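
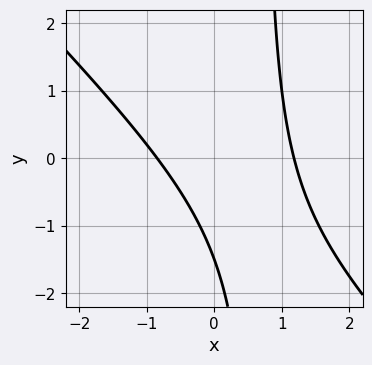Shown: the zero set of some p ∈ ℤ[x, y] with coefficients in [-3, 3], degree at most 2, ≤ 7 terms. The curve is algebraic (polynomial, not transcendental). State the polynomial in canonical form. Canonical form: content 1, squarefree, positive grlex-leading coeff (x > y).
3*x^2 + 3*x*y - x - 2*y - 3

1. deg p = 2. No degree-1 curve has this shape.
2. Matching integer coefficients to the picture gives p.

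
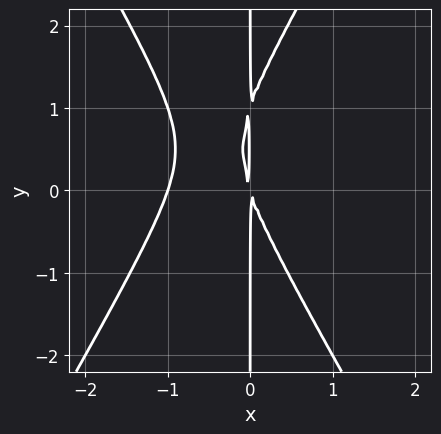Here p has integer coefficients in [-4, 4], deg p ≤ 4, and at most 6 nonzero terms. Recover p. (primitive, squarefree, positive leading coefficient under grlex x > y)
1. The degree is 3 — the shape is more complex than any degree-2 curve.
2. From the axis intercepts and sections: every point of the y-axis in the box is on the curve; it meets the x-axis at x = -1 (among the integer gridlines).
3. These observations pin down the coefficients.

3*x^3 - x*y^2 + 3*x^2 + x*y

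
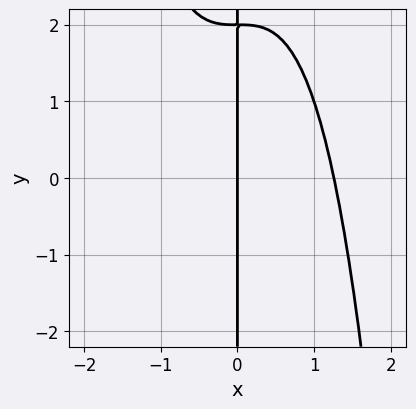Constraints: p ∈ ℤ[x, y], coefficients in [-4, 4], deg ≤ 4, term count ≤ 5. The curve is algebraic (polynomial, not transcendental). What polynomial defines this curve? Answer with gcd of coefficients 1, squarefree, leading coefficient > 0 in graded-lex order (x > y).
deg p = 4.
Checking where it meets the axes: it crosses the x-axis at the gridline x = 0; every point of the y-axis in the box is on the curve.
The integer polynomial consistent with all of this is the stated p.

x^4 + x*y - 2*x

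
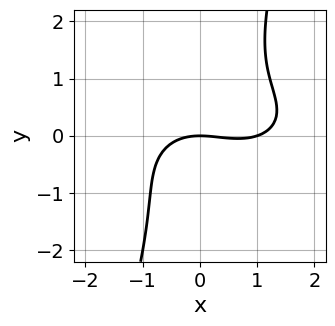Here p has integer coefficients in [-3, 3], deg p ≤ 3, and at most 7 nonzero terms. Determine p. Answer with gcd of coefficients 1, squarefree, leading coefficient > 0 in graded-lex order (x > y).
x^3 + 3*x*y^2 - y^3 - x^2 - 3*y

1. Degree: a generic line meets the curve in up to 3 points, so deg p = 3.
2. From the axis intercepts and sections: the x-axis gridline crossings are at x ∈ {0, 1}; one y-axis crossing is at y = 0.
3. These observations pin down the coefficients.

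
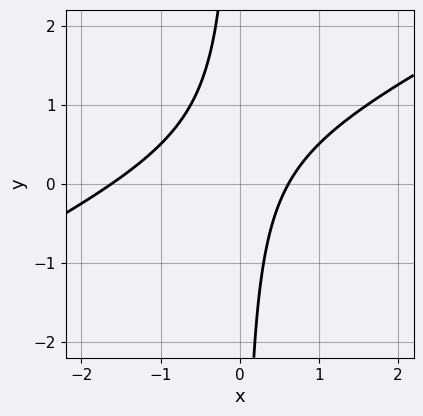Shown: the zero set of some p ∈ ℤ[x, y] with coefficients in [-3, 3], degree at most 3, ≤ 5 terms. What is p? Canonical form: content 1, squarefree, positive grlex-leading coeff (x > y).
x^2 - 2*x*y + x - 1

deg p = 2. No degree-1 curve has this shape.
From the axis intercepts and sections: the curve avoids every integer y-axis point in the box.
These observations pin down the coefficients.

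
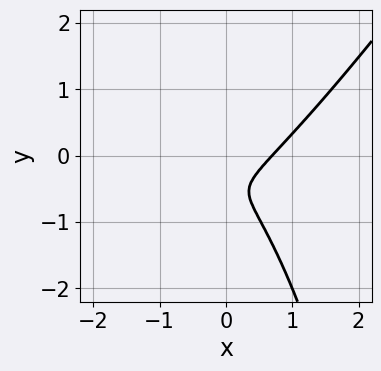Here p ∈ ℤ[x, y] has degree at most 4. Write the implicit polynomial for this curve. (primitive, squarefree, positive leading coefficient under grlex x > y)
First, degree: no degree-2 curve has this shape, so deg p = 3.
Next, from the visible intercepts: it misses every integer gridline on the y-axis.
Finally, matching integer coefficients to the picture gives p.

3*x^3 - 2*x^2*y - 3*y^2 - 3*y - 1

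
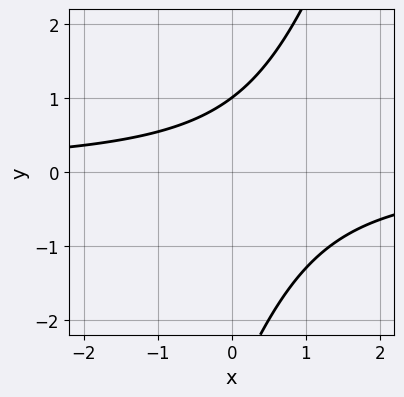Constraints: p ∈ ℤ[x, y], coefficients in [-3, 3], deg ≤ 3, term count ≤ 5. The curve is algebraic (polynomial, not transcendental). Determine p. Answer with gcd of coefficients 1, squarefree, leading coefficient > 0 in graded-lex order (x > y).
3*x*y - y^2 - 2*y + 3

(a) The degree is 2 — a generic line meets the curve in up to 2 points.
(b) Checking where it meets the axes: it crosses the y-axis at the gridline y = 1; it misses every integer gridline on the x-axis.
(c) Assembling these constraints gives the stated polynomial.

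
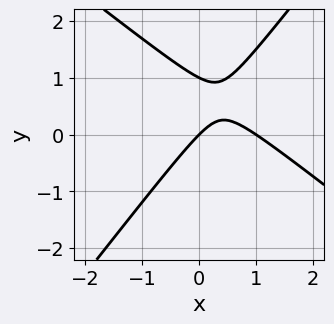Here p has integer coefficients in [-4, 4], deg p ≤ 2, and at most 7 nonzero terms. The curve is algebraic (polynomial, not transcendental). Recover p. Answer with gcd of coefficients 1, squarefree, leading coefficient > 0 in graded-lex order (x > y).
2*x^2 + x*y - 2*y^2 - 2*x + 2*y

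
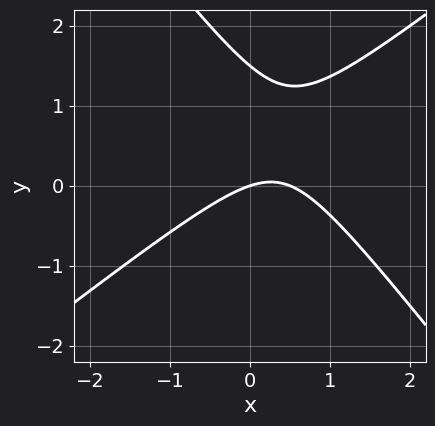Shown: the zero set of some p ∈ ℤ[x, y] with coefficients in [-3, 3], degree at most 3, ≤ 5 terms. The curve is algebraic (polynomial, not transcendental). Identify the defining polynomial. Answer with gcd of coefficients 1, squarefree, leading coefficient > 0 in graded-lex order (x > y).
First, deg p = 2. The shape is more complex than any degree-1 curve.
Next, from the visible intercepts: one y-axis crossing is at y = 0; one x-axis crossing is at x = 0.
Finally, together with the visible shape, these determine p as stated.

2*x^2 - x*y - 2*y^2 - x + 3*y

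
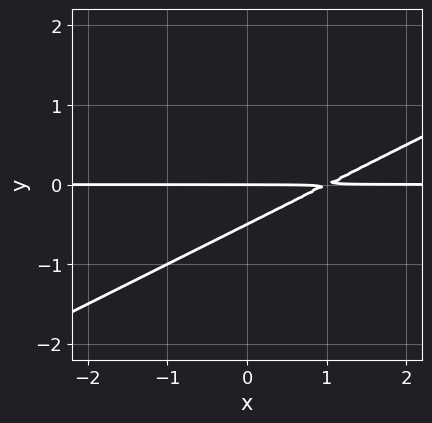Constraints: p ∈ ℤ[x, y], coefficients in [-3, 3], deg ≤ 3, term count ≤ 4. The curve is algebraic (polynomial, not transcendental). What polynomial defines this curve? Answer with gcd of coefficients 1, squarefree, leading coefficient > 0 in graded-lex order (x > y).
x*y - 2*y^2 - y

1. Degree: no degree-1 curve has this shape, so deg p = 2.
2. Observable constraints: every point of the x-axis in the box is on the curve; it meets the y-axis at y = 0 (among the integer gridlines).
3. Assembling these constraints gives the stated polynomial.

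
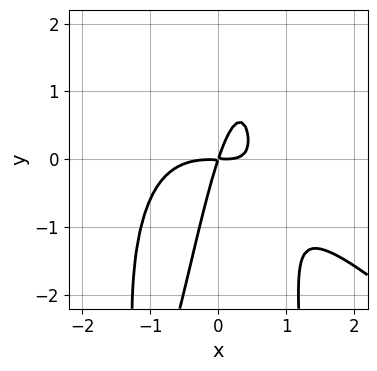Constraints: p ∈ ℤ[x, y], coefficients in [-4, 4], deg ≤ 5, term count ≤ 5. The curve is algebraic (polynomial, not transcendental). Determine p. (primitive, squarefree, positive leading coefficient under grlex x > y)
2*x^4 + 2*x^3*y + 3*x^2*y - 3*x*y + y^2

First, deg p = 4. The shape is more complex than any degree-3 curve.
Finally, matching integer coefficients to the picture gives p.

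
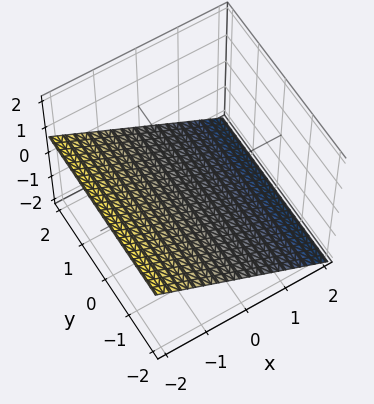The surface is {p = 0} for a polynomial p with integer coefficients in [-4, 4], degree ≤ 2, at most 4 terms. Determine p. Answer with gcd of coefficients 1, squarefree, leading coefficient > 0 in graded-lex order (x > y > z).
2*x + 3*z + 2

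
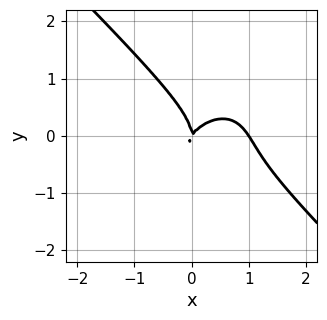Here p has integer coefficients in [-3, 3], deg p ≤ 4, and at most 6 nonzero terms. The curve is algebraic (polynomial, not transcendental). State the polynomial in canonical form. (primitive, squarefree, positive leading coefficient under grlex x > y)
3*x^3 + 3*y^3 - 3*x^2 + 2*x*y

deg p = 3. A generic line meets the curve in up to 3 points.
From the axis intercepts and sections: the x-axis gridline crossings are at x ∈ {0, 1}; it crosses the y-axis at the gridline y = 0.
Solving for integer coefficients yields p as stated.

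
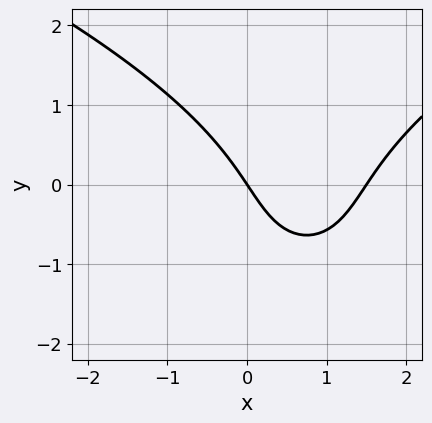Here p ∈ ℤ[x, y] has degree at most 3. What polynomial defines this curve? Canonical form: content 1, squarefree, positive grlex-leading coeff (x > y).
First, deg p = 3.
Next, checking where it meets the axes: it meets the x-axis at x = 0 (among the integer gridlines); it meets the y-axis at y = 0 (among the integer gridlines).
Finally, solving for integer coefficients yields p as stated.

y^3 - 2*x^2 + y^2 + 3*x + 2*y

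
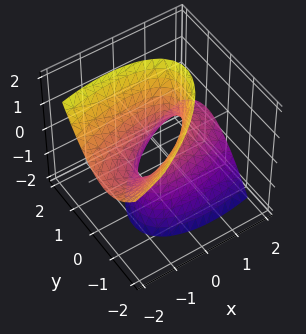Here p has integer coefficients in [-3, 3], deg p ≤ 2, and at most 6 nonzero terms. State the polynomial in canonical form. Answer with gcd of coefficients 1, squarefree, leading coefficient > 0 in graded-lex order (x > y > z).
1. The degree is 2 — no degree-1 surface has this shape.
2. Observable constraints: no z-intercept at any integer in the box; the x-axis gridline crossings are at x ∈ {-1, 1}.
3. These observations pin down the coefficients.

x^2 - 2*x*y + 2*x*z + 3*y^2 - z^2 - 1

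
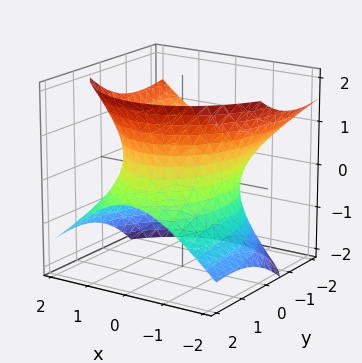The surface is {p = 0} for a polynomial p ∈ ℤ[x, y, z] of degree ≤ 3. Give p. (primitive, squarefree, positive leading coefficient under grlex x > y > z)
2*x^2 + y^2 + 2*y*z - 2*z^2 - 3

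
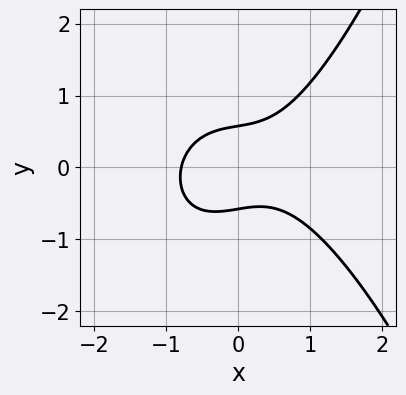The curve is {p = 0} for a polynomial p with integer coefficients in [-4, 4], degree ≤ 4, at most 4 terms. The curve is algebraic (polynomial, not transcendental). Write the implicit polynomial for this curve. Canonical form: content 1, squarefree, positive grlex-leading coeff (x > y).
(a) deg p = 3.
(b) The integer polynomial consistent with all of this is the stated p.

2*x^3 + x*y - 3*y^2 + 1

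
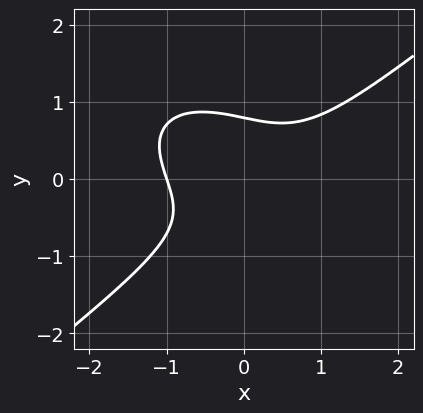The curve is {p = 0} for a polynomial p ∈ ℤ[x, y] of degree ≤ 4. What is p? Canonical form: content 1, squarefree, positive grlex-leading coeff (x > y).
1. deg p = 3.
2. Observable constraints: one x-axis crossing is at x = -1.
3. Together with the visible shape, these determine p as stated.

x^3 - 2*y^3 - x*y + 1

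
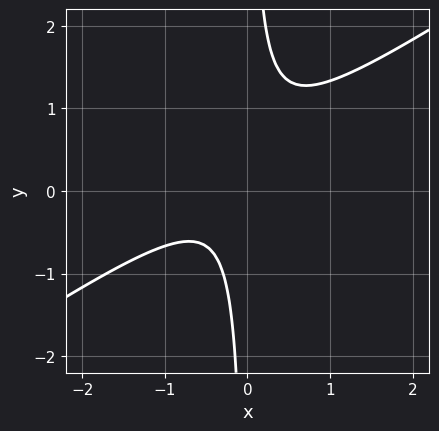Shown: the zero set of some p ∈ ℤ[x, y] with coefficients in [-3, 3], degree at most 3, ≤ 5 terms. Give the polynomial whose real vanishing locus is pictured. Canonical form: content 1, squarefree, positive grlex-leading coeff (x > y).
deg p = 2.
Checking where it meets the axes: no y-intercept at any integer in the box; it misses every integer gridline on the x-axis.
Solving for integer coefficients yields p as stated.

2*x^2 - 3*x*y + x + 1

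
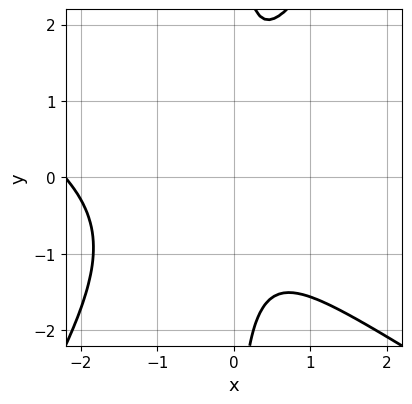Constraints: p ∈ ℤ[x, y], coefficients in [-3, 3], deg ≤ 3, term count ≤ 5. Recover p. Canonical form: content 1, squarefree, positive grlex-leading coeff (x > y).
First, the degree is 3 — the shape is more complex than any degree-2 curve.
Next, from the axis intercepts and sections: the curve avoids every integer x-axis point in the box; it misses every integer gridline on the y-axis.
Finally, matching integer coefficients to the picture gives p.

x^3 + x^2*y - x*y^2 + 2*x^2 + 1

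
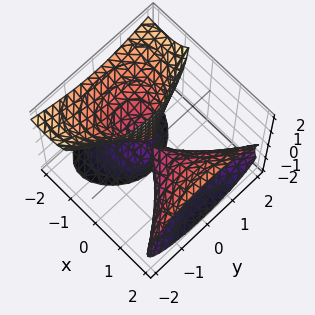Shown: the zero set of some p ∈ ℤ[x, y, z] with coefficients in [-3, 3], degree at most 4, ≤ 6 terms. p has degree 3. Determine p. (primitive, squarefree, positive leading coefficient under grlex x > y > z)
1. I count 3 distinct pieces.
2. The degree is 3 — no degree-2 surface has this shape.
3. Reading off the gridlines: one y-axis crossing is at y = 0; the visible z-axis segment lies entirely on the surface; it meets the x-axis at x = 0 (among the integer gridlines).
4. These observations pin down the coefficients.

x^3 - 2*x*z^2 - 2*x*z - 2*y^2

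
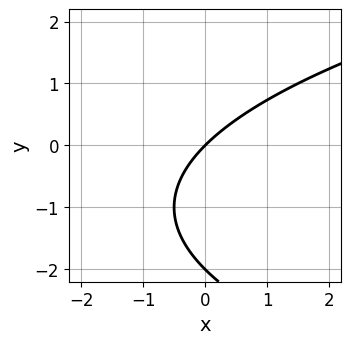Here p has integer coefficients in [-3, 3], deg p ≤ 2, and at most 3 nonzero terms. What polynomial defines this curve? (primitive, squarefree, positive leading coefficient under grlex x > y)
y^2 - 2*x + 2*y

First, the degree is 2 — the shape is more complex than any degree-1 curve.
Next, observable constraints: it meets the x-axis at x = 0 (among the integer gridlines); the y-axis gridline crossings are at y ∈ {-2, 0}.
Finally, these observations pin down the coefficients.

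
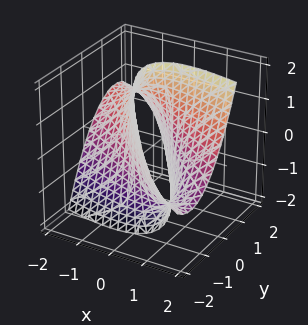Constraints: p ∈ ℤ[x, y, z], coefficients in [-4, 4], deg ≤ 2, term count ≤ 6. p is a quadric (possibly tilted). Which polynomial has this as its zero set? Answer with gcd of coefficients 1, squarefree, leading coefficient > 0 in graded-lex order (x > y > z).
x^2 + 3*x*y - 2*x*z + 2*y^2 - 2

(a) deg p = 2. The shape is more complex than any degree-1 surface.
(b) Observable constraints: among the integer gridlines, it crosses the y-axis at y ∈ {-1, 1}; the surface avoids every integer z-axis point in the box.
(c) The integer polynomial consistent with all of this is the stated p.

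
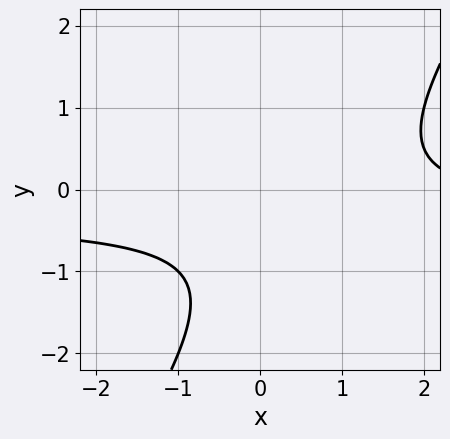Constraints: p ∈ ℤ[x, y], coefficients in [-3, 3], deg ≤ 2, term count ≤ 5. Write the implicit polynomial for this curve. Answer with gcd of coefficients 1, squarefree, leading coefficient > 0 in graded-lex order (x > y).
3*x*y - 2*y^2 + x - 3*y - 3

The degree is 2 — a generic line meets the curve in up to 2 points.
Observable constraints: the curve avoids every integer x-axis point in the box; the curve avoids every integer y-axis point in the box.
Matching integer coefficients to the picture gives p.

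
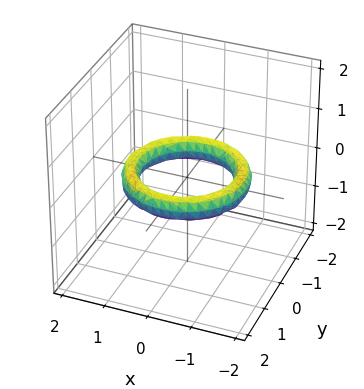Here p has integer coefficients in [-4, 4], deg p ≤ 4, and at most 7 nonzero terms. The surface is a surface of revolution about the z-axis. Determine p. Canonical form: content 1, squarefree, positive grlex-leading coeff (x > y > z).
x^4 + 2*x^2*y^2 + y^4 - 3*x^2 - 3*y^2 + 3*z^2 + 2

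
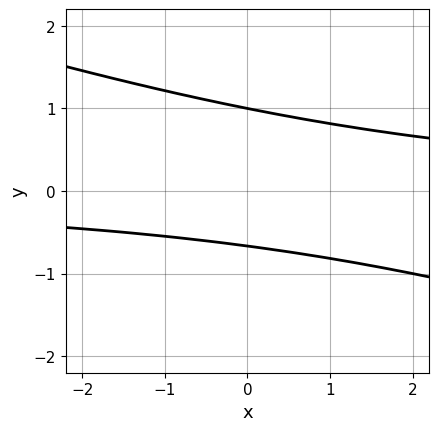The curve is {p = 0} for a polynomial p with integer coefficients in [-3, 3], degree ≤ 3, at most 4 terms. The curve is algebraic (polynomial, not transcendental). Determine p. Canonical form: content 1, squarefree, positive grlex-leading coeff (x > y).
(a) Degree: a generic line meets the curve in up to 2 points, so deg p = 2.
(b) Against the integer gridlines: no x-intercept at any integer in the box; it crosses the y-axis at the gridline y = 1.
(c) Assembling these constraints gives the stated polynomial.

x*y + 3*y^2 - y - 2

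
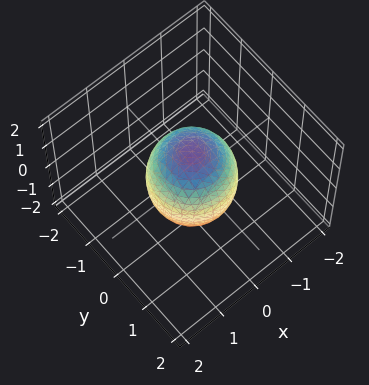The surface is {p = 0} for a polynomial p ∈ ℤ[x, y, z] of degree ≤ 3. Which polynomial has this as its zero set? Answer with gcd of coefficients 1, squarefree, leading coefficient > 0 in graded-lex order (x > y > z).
1. Degree: a closed, bounded, convex surface; a quadric, so deg p = 2.
2. Symmetries: rotational symmetry about the z-axis ⇒ p depends on x, y only through x² + y²; it's symmetric under z → −z, forcing even powers of z.
3. From the visible intercepts: the y-axis gridline crossings are at y ∈ {-1, 1}; among the integer gridlines, it crosses the x-axis at x ∈ {-1, 1}.
4. Putting this together gives p.

2*x^2 + 2*y^2 + z^2 - 2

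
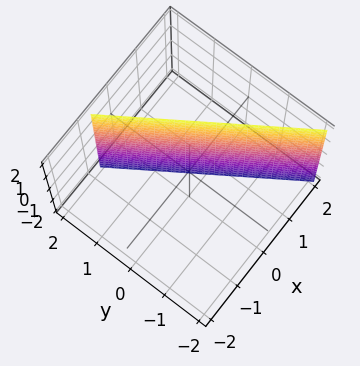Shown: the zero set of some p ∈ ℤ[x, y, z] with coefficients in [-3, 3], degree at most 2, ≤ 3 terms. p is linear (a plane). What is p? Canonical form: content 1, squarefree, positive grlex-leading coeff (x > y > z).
3*x + 2*y - 2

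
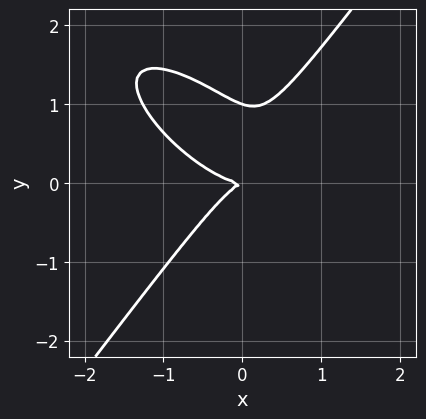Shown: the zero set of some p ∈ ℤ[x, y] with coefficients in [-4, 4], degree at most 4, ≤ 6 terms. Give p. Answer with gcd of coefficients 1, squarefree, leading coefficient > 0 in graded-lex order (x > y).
3*x^3 + 3*x^2*y - 3*y^3 - x*y + 3*y^2

Degree: the shape is more complex than any degree-2 curve, so deg p = 3.
Reading off the gridlines: the y-axis gridline crossings are at y ∈ {0, 1}; it meets the x-axis at x = 0 (among the integer gridlines).
Matching integer coefficients to the picture gives p.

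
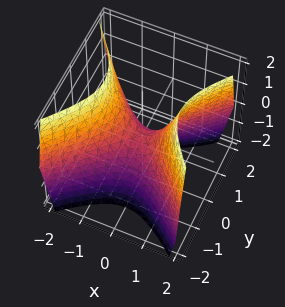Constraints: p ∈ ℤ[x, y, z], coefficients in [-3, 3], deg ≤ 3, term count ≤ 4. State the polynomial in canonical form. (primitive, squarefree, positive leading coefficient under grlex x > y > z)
3*x^2 - 3*y^2 - 2*z

First, degree: a hyperbolic paraboloid; a quadric, so deg p = 2.
Then, symmetries: the x ↦ −x reflection is a symmetry, so x appears only in even powers; the y ↦ −y reflection is a symmetry, so y appears only in even powers.
Then, reading off the gridlines: it meets the y-axis at y = 0 (among the integer gridlines); one z-axis crossing is at z = 0; it meets the x-axis at x = 0 (among the integer gridlines).
Finally, matching integer coefficients to the picture gives p.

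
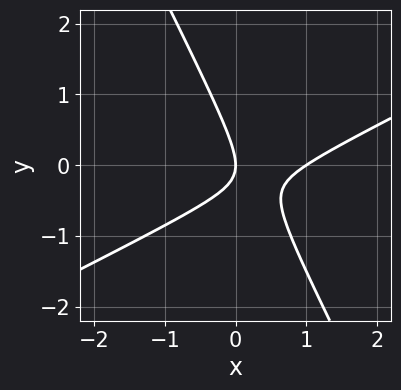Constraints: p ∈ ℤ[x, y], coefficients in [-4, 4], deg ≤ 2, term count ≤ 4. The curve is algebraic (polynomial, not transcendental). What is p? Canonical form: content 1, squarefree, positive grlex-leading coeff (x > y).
2*x^2 - 3*x*y - 2*y^2 - 2*x

First, deg p = 2.
Next, from the visible intercepts: one y-axis crossing is at y = 0; among the integer gridlines, it crosses the x-axis at x ∈ {0, 1}.
Finally, solving for integer coefficients yields p as stated.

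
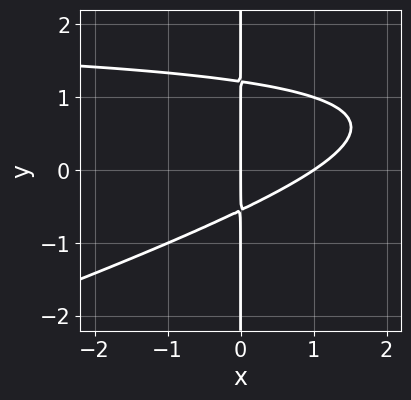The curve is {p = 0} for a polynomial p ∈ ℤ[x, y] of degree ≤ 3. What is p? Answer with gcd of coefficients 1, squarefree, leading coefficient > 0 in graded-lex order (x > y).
x^2*y - 3*x*y^2 - 2*x^2 + 2*x*y + 2*x

First, degree: the shape is more complex than any degree-2 curve, so deg p = 3.
Then, reading off the gridlines: the visible y-axis segment lies entirely on the curve; among the integer gridlines, it crosses the x-axis at x ∈ {0, 1}.
Finally, putting this together gives p.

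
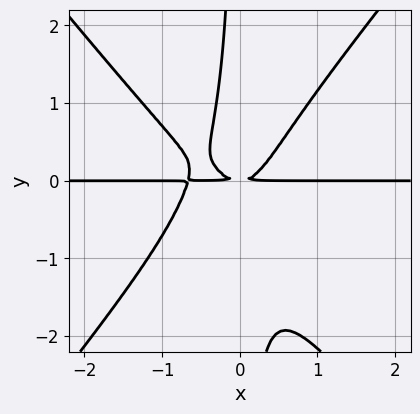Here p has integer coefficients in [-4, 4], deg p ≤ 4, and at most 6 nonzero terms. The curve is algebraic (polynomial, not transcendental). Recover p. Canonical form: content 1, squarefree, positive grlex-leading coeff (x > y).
3*x^3*y - 2*x*y^3 + 2*x^2*y - x*y^2 - y^2

The degree is 4 — no degree-3 curve has this shape.
Reading off the gridlines: every point of the x-axis in the box is on the curve.
Solving for integer coefficients yields p as stated.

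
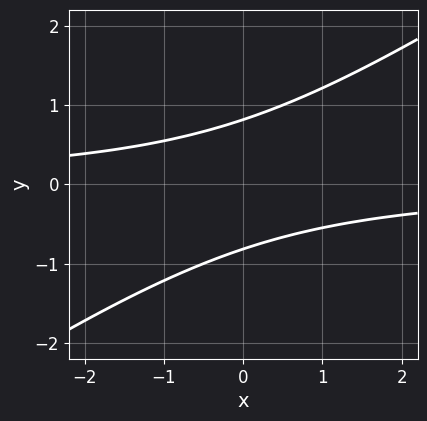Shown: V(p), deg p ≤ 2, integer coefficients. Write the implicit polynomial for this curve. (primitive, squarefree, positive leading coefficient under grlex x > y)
The degree is 2 — no degree-1 curve has this shape.
From the axis intercepts and sections: no x-intercept at any integer in the box.
Solving for integer coefficients yields p as stated.

2*x*y - 3*y^2 + 2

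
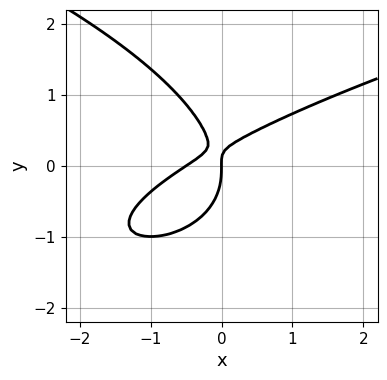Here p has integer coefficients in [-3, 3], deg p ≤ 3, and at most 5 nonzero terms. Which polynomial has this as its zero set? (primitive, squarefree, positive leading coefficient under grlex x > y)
1. Degree: a generic line meets the curve in up to 3 points, so deg p = 3.
2. From the visible intercepts: it crosses the x-axis at the gridline x = 0; it meets the y-axis at y = 0 (among the integer gridlines).
3. Assembling these constraints gives the stated polynomial.

2*y^3 - 2*x^2 + 3*x*y - x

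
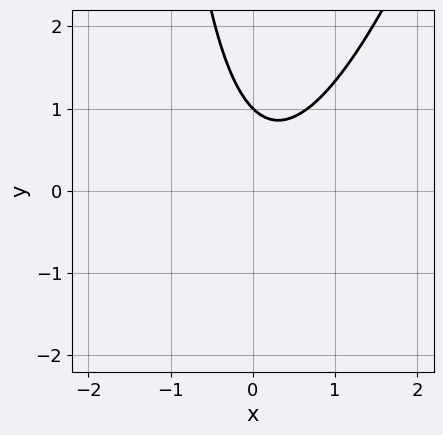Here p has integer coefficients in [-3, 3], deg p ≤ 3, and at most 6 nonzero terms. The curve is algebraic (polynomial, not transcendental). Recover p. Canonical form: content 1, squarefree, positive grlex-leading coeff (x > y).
First, deg p = 2.
Then, checking where it meets the axes: it meets the y-axis at y = 1 (among the integer gridlines); no x-intercept at any integer in the box.
Finally, together with the visible shape, these determine p as stated.

3*x^2 - x*y - x - 2*y + 2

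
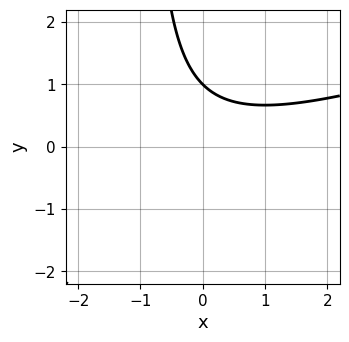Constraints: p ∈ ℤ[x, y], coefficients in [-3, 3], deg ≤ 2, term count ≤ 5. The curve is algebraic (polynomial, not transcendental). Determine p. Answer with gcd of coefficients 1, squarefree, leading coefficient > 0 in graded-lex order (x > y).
x^2 - 3*x*y - 3*y + 3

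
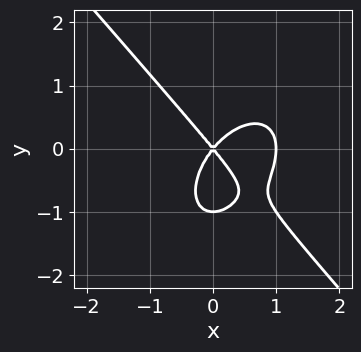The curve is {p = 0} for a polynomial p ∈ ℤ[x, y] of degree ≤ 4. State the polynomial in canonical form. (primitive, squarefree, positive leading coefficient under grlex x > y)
3*x^3 + 2*y^3 - 3*x^2 + 2*y^2

First, degree: a generic line meets the curve in up to 3 points, so deg p = 3.
Then, observable constraints: among the integer gridlines, it crosses the x-axis at x ∈ {0, 1}; the y-axis gridline crossings are at y ∈ {-1, 0}.
Finally, putting this together gives p.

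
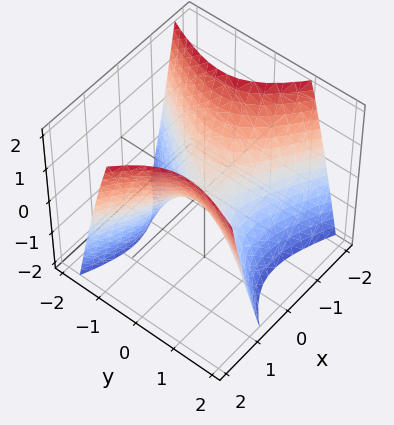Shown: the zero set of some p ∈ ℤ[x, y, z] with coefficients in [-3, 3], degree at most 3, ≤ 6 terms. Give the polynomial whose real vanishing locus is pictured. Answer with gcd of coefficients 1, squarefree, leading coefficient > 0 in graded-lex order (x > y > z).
x^2 + x*y - y^2 - z

Degree: no degree-1 surface has this shape, so deg p = 2.
Checking where it meets the axes: it crosses the y-axis at the gridline y = 0; it meets the x-axis at x = 0 (among the integer gridlines); it crosses the z-axis at the gridline z = 0.
These observations pin down the coefficients.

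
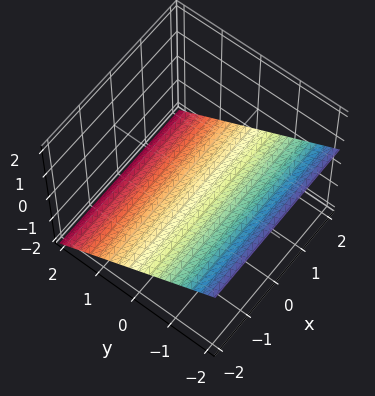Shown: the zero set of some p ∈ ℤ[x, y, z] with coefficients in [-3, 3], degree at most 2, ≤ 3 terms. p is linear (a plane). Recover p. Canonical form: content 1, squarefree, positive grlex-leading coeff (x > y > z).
2*y + 3*z + 2

First, the degree is 1 — the surface is flat (a plane).
Then, against the integer gridlines: it misses every integer gridline on the x-axis; it meets the y-axis at y = -1 (among the integer gridlines).
Finally, solving for integer coefficients yields p as stated.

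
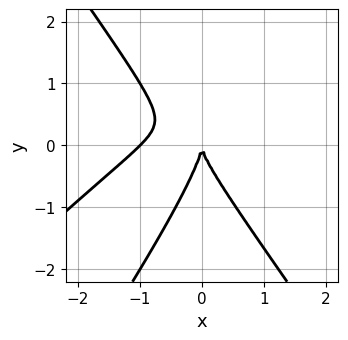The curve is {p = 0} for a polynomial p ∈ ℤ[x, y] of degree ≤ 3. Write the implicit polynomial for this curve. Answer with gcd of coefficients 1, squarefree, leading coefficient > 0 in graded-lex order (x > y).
2*x^3 - 2*x^2*y - x*y^2 + y^3 + 2*x^2

First, the degree is 3 — no degree-2 curve has this shape.
Next, checking where it meets the axes: it meets the y-axis at y = 0 (among the integer gridlines); among the integer gridlines, it crosses the x-axis at x ∈ {-1, 0}.
Finally, together with the visible shape, these determine p as stated.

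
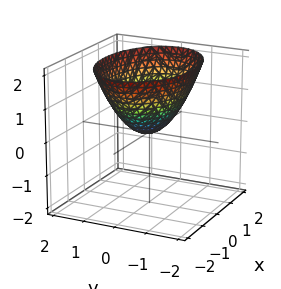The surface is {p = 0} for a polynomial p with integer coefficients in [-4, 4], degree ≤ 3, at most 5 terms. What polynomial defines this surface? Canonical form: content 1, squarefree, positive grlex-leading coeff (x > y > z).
x^2 + 2*y^2 - 2*z

First, degree: a paraboloid; a quadric, so deg p = 2.
Then, symmetries: the y ↦ −y reflection is a symmetry, so y appears only in even powers; it's symmetric under x → −x, forcing even powers of x.
Next, from the visible intercepts: it meets the y-axis at y = 0 (among the integer gridlines); it meets the z-axis at z = 0 (among the integer gridlines).
Finally, matching integer coefficients to the picture gives p.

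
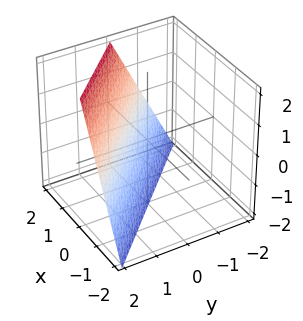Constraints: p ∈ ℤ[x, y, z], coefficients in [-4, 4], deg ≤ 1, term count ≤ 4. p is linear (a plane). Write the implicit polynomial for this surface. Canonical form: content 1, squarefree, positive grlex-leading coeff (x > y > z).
2*x + 2*y - z - 2

1. deg p = 1. The surface is flat (a plane).
2. From the axis intercepts and sections: it crosses the x-axis at the gridline x = 1; it meets the z-axis at z = -2 (among the integer gridlines); one y-axis crossing is at y = 1.
3. Together with the visible shape, these determine p as stated.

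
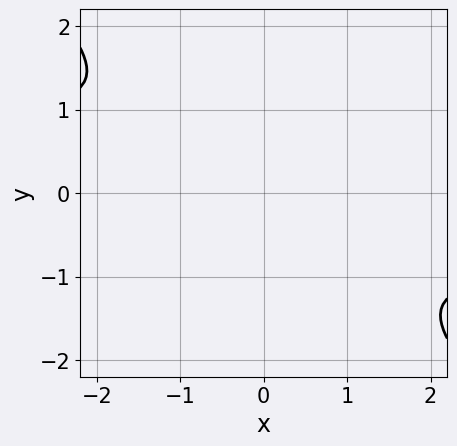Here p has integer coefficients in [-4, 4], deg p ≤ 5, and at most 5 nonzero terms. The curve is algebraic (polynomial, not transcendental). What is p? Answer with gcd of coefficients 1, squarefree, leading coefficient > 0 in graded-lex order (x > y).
2*x*y^3 + 2*y^4 - x*y + 1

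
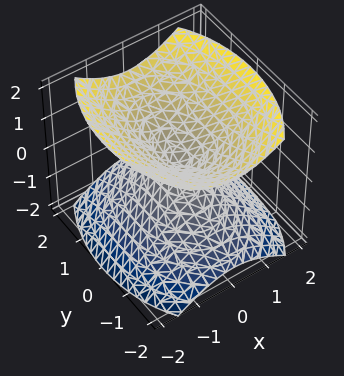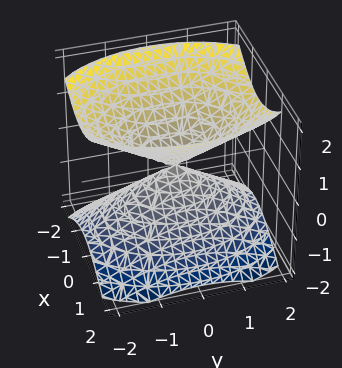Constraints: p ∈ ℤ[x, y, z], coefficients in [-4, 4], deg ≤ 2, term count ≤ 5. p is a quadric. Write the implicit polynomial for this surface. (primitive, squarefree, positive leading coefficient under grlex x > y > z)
2*x^2 + y^2 - 2*z^2

(a) There are 2 components. Treating them together as one polynomial.
(b) The degree is 2 — a double cone through the origin; a quadric.
(c) Symmetries: it's symmetric under y → −y, forcing even powers of y; it's symmetric under z → −z, forcing even powers of z; the x ↦ −x reflection is a symmetry, so x appears only in even powers.
(d) From the visible intercepts: one z-axis crossing is at z = 0; it meets the y-axis at y = 0 (among the integer gridlines); it meets the x-axis at x = 0 (among the integer gridlines).
(e) Putting this together gives p.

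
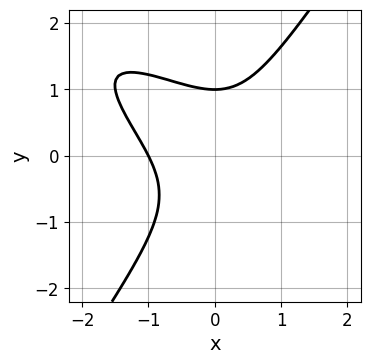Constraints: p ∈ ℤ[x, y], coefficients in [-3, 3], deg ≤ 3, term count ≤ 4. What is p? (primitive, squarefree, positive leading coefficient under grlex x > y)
(a) The degree is 3 — a generic line meets the curve in up to 3 points.
(b) Against the integer gridlines: it crosses the y-axis at the gridline y = 1; it meets the x-axis at x = -1 (among the integer gridlines).
(c) These observations pin down the coefficients.

2*x^3 + 3*x^2*y - 2*y^3 + 2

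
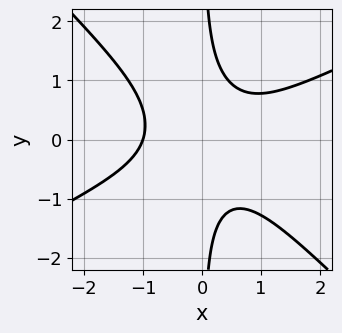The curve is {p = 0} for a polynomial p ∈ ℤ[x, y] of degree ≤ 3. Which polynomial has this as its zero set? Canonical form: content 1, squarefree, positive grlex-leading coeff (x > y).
(a) The degree is 3 — a generic line meets the curve in up to 3 points.
(b) Checking where it meets the axes: no y-intercept at any integer in the box; one x-axis crossing is at x = -1.
(c) These observations pin down the coefficients.

x^3 - x^2*y - 2*x*y^2 + 1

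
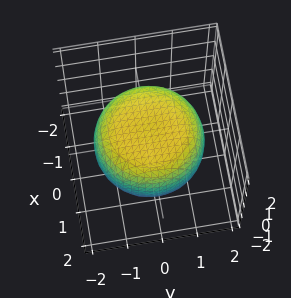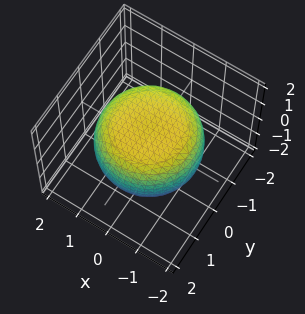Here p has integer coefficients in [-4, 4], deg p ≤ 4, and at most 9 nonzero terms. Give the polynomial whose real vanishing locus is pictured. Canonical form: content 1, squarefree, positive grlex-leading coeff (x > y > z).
x^4 + 2*x^2*y^2 + y^4 - x^2 - y^2 + 3*z^2 - 3

1. deg p = 4. The shape is more complex than any degree-3 surface.
2. Symmetries: the z-axis is an axis of rotation, so x and y enter only as x² + y².
3. Observable constraints: among the integer gridlines, it crosses the z-axis at z ∈ {-1, 1}; a circular section at z = 1 has radius exactly 1.
4. The integer polynomial consistent with all of this is the stated p.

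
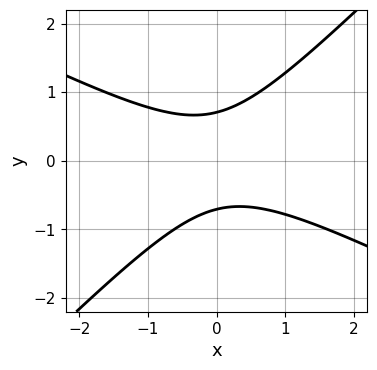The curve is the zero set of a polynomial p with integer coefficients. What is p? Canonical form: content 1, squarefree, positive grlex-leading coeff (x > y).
x^2 + x*y - 2*y^2 + 1

(a) deg p = 2. The shape is more complex than any degree-1 curve.
(b) From the visible intercepts: the curve avoids every integer x-axis point in the box.
(c) Solving for integer coefficients yields p as stated.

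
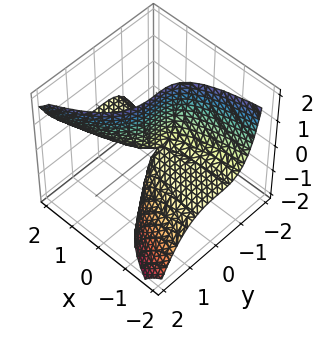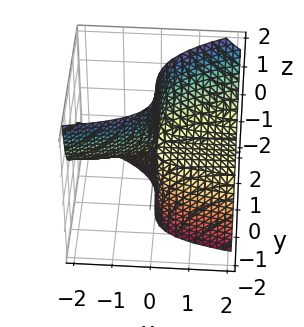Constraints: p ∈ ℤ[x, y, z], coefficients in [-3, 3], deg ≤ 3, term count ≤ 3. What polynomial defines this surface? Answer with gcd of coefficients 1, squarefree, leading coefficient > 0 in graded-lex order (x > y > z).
deg p = 3. The shape is more complex than any degree-2 surface.
Against the integer gridlines: every point of the z-axis in the box is on the surface; it meets the y-axis at y = 0 (among the integer gridlines); the visible x-axis segment lies entirely on the surface.
The integer polynomial consistent with all of this is the stated p.

x*y*z - 2*y^3 + 3*x*z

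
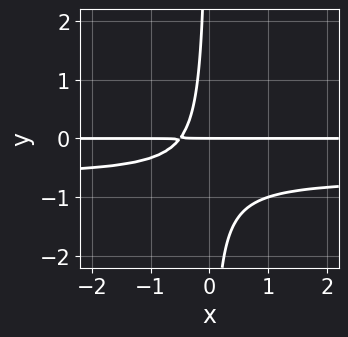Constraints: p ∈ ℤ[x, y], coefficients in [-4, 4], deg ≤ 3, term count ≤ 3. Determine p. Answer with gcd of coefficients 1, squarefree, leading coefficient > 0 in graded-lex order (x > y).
3*x*y^2 + 2*x*y + y

1. deg p = 3. No degree-2 curve has this shape.
2. From the axis intercepts and sections: the visible x-axis segment lies entirely on the curve; one y-axis crossing is at y = 0.
3. These observations pin down the coefficients.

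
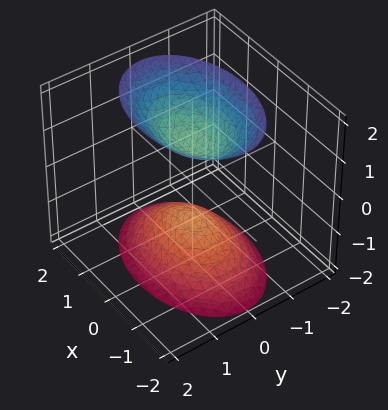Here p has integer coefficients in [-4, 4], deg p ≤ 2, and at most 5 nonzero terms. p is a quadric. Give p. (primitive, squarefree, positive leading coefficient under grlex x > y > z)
x^2 + 2*y^2 - z^2 + 1

(a) There are 2 components.
(b) deg p = 2.
(c) Symmetries: the y ↦ −y reflection is a symmetry, so y appears only in even powers; it's symmetric under z → −z, forcing even powers of z; the x ↦ −x reflection is a symmetry, so x appears only in even powers.
(d) From the axis intercepts and sections: the surface avoids every integer y-axis point in the box; the z-axis gridline crossings are at z ∈ {-1, 1}; the surface avoids every integer x-axis point in the box.
(e) Putting this together gives p.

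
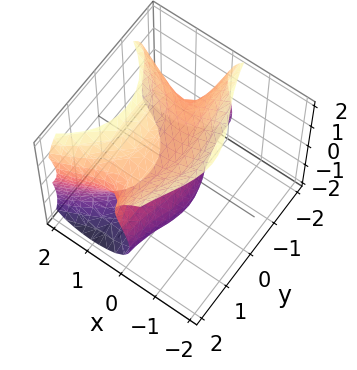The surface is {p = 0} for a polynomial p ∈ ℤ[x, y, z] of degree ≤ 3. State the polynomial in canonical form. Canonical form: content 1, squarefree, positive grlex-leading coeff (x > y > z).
2*x*y^2 + z^3 - 3*x^2 - x*y - 2*z

(a) The degree is 3 — no degree-2 surface has this shape.
(b) Observable constraints: it crosses the z-axis at the gridline z = 0; one x-axis crossing is at x = 0.
(c) Together with the visible shape, these determine p as stated. Check: (0, 2, 0) on the y-axis lies on the surface, and p(0, 2, 0) = 0. ✓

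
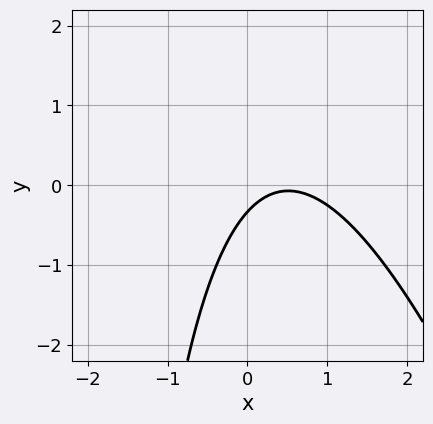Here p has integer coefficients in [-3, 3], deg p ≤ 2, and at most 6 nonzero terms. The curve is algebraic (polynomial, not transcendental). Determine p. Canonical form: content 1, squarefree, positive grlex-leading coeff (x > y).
(a) The degree is 2 — a generic line meets the curve in up to 2 points.
(b) From the axis intercepts and sections: no x-intercept at any integer in the box.
(c) These observations pin down the coefficients.

3*x^2 + x*y - 3*x + 3*y + 1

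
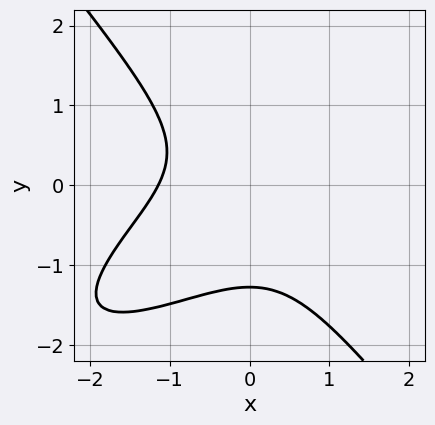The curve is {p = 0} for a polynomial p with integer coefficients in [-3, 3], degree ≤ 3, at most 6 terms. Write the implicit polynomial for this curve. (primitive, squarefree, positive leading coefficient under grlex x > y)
2*x^3 - 3*x^2*y + 3*y^3 + 2*y^2 + 3

The degree is 3 — a generic line meets the curve in up to 3 points.
Matching integer coefficients to the picture gives p.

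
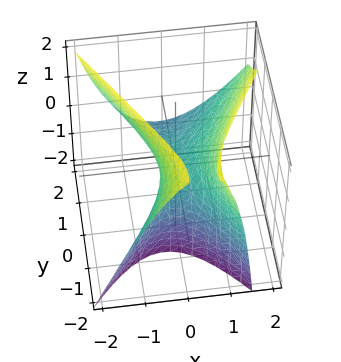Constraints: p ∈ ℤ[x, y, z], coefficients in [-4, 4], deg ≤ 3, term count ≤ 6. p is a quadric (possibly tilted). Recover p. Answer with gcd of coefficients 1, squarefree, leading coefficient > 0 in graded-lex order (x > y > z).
3*x^2 - x*z - y^2 - 2*y*z - 2*z

1. Degree: the shape is more complex than any degree-1 surface, so deg p = 2.
2. Checking where it meets the axes: it meets the z-axis at z = 0 (among the integer gridlines); it meets the y-axis at y = 0 (among the integer gridlines); one x-axis crossing is at x = 0.
3. Solving for integer coefficients yields p as stated.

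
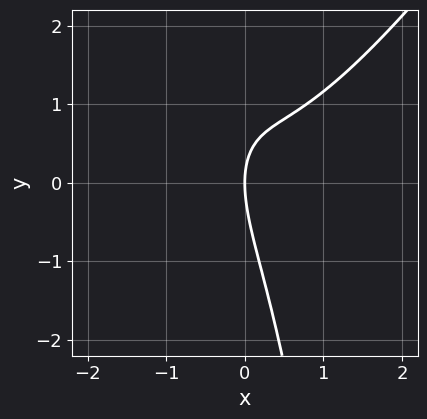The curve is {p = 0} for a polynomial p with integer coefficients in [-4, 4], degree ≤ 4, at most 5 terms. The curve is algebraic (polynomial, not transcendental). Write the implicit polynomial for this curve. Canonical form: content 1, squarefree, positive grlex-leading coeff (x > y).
3*x^3 - 2*x^2*y - 2*x*y - y^2 + 3*x

The degree is 3 — a generic line meets the curve in up to 3 points.
Against the integer gridlines: it meets the x-axis at x = 0 (among the integer gridlines); one y-axis crossing is at y = 0.
Assembling these constraints gives the stated polynomial.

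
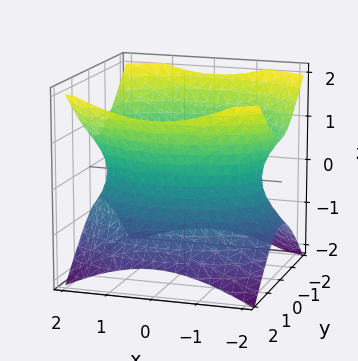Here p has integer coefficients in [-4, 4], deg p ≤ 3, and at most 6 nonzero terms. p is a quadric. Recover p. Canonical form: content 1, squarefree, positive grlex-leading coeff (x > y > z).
x^2 + 2*y^2 - 2*z^2 - 3

First, degree: one connected sheet with a waist; a quadric, so deg p = 2.
Then, symmetries: mirror symmetry y ↦ −y ⇒ only even powers of y; mirror symmetry x ↦ −x ⇒ only even powers of x; it's symmetric under z → −z, forcing even powers of z.
Next, observable constraints: no z-intercept at any integer in the box.
Finally, assembling these constraints gives the stated polynomial.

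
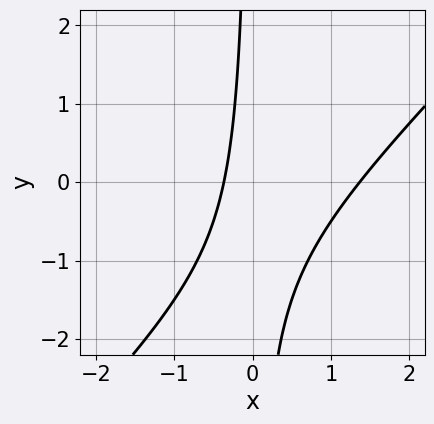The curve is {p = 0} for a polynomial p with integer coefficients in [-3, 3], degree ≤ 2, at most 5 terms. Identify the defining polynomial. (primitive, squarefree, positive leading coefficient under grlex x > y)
2*x^2 - 2*x*y - 2*x - 1

1. Degree: a generic line meets the curve in up to 2 points, so deg p = 2.
2. Observable constraints: it misses every integer gridline on the y-axis.
3. Putting this together gives p.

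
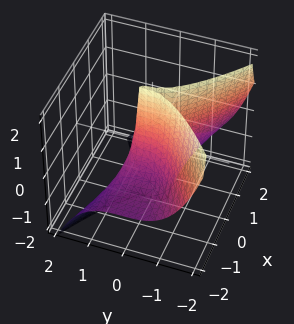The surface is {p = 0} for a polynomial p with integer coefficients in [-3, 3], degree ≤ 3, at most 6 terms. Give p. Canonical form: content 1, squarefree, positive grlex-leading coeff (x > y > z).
(a) Degree: a generic line meets the surface in up to 3 points, so deg p = 3.
(b) Reading off the gridlines: every point of the z-axis in the box is on the surface; one x-axis crossing is at x = 0.
(c) Solving for integer coefficients yields p as stated.

3*x^2*z + 3*y^3 + 3*x^2 + 2*x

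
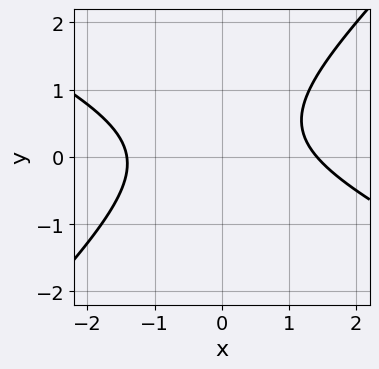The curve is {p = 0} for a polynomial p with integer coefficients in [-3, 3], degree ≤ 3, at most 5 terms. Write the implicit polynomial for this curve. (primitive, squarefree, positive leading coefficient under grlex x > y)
Degree: no degree-1 curve has this shape, so deg p = 2.
Observable constraints: no y-intercept at any integer in the box.
Putting this together gives p.

x^2 + x*y - 2*y^2 + y - 2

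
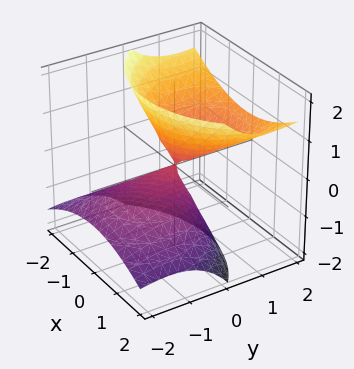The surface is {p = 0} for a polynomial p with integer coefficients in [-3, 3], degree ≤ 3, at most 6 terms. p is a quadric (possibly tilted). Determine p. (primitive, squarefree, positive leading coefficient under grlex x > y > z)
x^2 + y^2 - 2*y*z - z^2

1. The degree is 2 — a generic line meets the surface in up to 2 points.
2. From the visible intercepts: it crosses the z-axis at the gridline z = 0; one x-axis crossing is at x = 0; it crosses the y-axis at the gridline y = 0.
3. Together with the visible shape, these determine p as stated.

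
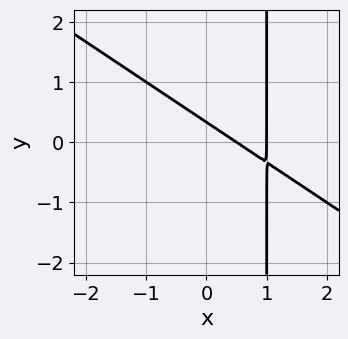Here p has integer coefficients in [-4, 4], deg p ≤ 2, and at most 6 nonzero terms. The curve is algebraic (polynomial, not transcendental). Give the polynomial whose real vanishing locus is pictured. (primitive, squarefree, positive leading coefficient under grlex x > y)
(a) Degree: no degree-1 curve has this shape, so deg p = 2.
(b) Reading off the gridlines: it meets the x-axis at x = 1 (among the integer gridlines).
(c) Solving for integer coefficients yields p as stated.

2*x^2 + 3*x*y - 3*x - 3*y + 1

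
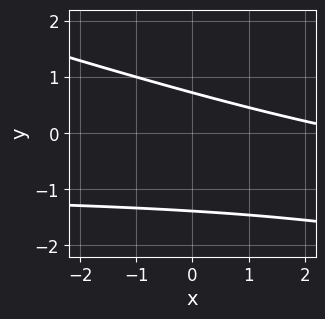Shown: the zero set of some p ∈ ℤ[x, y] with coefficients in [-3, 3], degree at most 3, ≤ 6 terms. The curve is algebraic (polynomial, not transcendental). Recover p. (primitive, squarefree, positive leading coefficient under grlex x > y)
(a) deg p = 2. A generic line meets the curve in up to 2 points.
(b) Checking where it meets the axes: no x-intercept at any integer in the box.
(c) Assembling these constraints gives the stated polynomial.

x*y + 3*y^2 + x + 2*y - 3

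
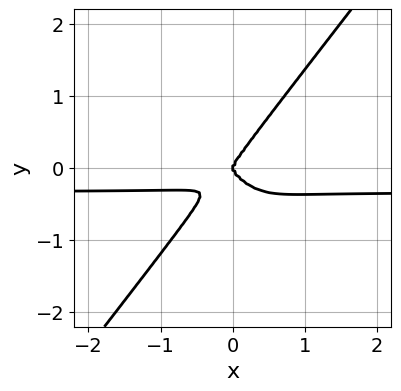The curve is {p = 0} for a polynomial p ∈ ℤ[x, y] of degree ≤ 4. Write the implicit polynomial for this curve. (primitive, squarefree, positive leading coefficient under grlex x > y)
3*x^3*y + x^2*y^2 - 2*y^4 + x^3

The degree is 4 — no degree-3 curve has this shape.
Observable constraints: it crosses the y-axis at the gridline y = 0; it crosses the x-axis at the gridline x = 0.
Assembling these constraints gives the stated polynomial.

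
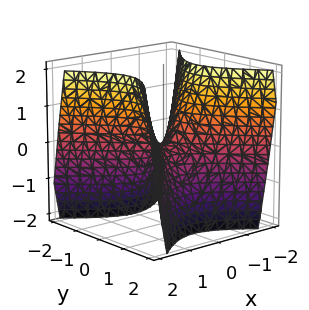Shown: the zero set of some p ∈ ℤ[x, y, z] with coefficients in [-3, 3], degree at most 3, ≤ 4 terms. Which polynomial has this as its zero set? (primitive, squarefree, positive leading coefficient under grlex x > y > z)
3*x^2 - 3*y^2 - 2*z

(a) Degree: a saddle surface; a quadric, so deg p = 2.
(b) Symmetries: mirror symmetry x ↦ −x ⇒ only even powers of x; mirror symmetry y ↦ −y ⇒ only even powers of y.
(c) From the axis intercepts and sections: one z-axis crossing is at z = 0; it meets the y-axis at y = 0 (among the integer gridlines); it crosses the x-axis at the gridline x = 0.
(d) Putting this together gives p.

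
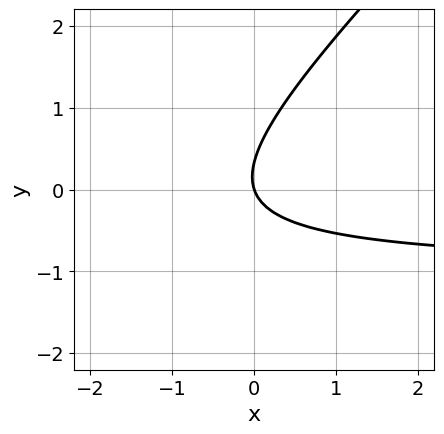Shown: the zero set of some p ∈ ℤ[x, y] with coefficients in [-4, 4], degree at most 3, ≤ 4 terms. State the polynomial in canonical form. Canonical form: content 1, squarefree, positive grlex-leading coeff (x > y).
The degree is 2 — a generic line meets the curve in up to 2 points.
Against the integer gridlines: it crosses the y-axis at the gridline y = 0; it crosses the x-axis at the gridline x = 0.
Matching integer coefficients to the picture gives p.

3*x*y - 3*y^2 + 3*x + y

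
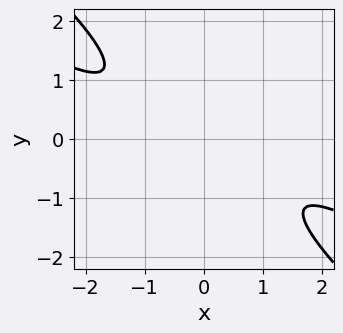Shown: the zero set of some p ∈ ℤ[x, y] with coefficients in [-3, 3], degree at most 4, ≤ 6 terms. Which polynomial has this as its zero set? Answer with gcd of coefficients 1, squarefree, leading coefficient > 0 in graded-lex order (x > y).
x^4 + 3*x^3*y + 2*x^2*y^2 + 1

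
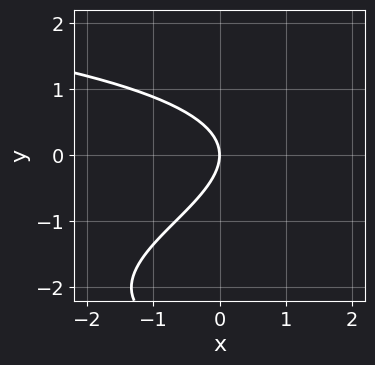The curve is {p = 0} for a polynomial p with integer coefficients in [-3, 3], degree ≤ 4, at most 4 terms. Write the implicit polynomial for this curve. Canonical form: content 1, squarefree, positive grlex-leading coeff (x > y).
First, degree: a generic line meets the curve in up to 3 points, so deg p = 3.
Then, checking where it meets the axes: it meets the x-axis at x = 0 (among the integer gridlines); it meets the y-axis at y = 0 (among the integer gridlines).
Finally, matching integer coefficients to the picture gives p.

y^3 + 3*y^2 + 3*x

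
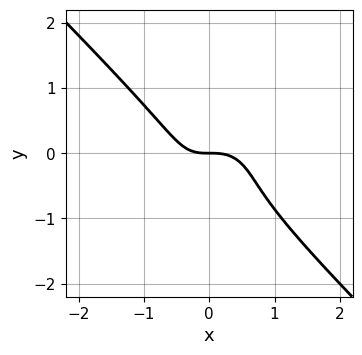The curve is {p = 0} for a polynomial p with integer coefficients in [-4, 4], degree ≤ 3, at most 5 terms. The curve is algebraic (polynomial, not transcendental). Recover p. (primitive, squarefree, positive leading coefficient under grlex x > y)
First, degree: no degree-2 curve has this shape, so deg p = 3.
Next, checking where it meets the axes: one x-axis crossing is at x = 0; it meets the y-axis at y = 0 (among the integer gridlines).
Finally, solving for integer coefficients yields p as stated.

3*x^3 + 3*y^3 + x*y + 2*y^2 + 2*y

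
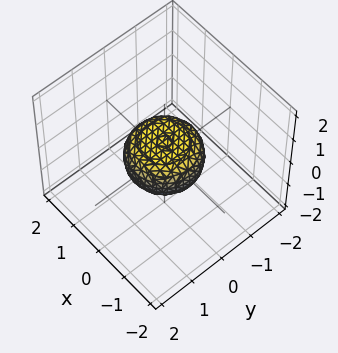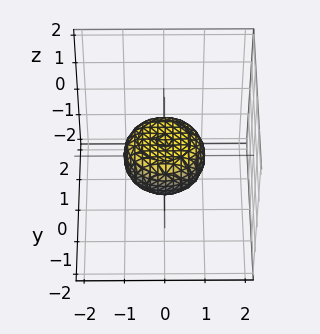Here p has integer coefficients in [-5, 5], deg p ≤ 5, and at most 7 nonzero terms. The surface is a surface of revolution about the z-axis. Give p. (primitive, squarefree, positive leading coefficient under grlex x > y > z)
1. The degree is 4 — no degree-3 surface has this shape.
2. Symmetry: the z-axis is an axis of rotation, so x and y enter only as x² + y².
3. Observable constraints: among the integer gridlines, it crosses the y-axis at y ∈ {-1, 1}; a circular section at z = 0 has radius exactly 1; the x-axis gridline crossings are at x ∈ {-1, 1}.
4. Matching integer coefficients to the picture gives p.

2*x^4 + 4*x^2*y^2 + 2*y^4 - x^2 - y^2 + 3*z^2 - 1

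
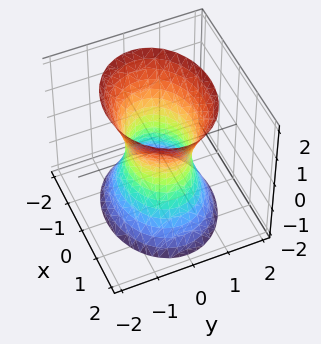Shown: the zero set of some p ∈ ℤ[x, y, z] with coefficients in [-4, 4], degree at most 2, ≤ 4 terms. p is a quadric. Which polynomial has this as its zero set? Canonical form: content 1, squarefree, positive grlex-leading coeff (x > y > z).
First, degree: one connected sheet with a waist; a quadric, so deg p = 2.
Next, symmetries: the x ↦ −x reflection is a symmetry, so x appears only in even powers; the z ↦ −z reflection is a symmetry, so z appears only in even powers; it's symmetric under y → −y, forcing even powers of y.
Next, checking where it meets the axes: among the integer gridlines, it crosses the x-axis at x ∈ {-1, 1}; the surface avoids every integer z-axis point in the box.
Finally, solving for integer coefficients yields p as stated.

2*x^2 + 3*y^2 - z^2 - 2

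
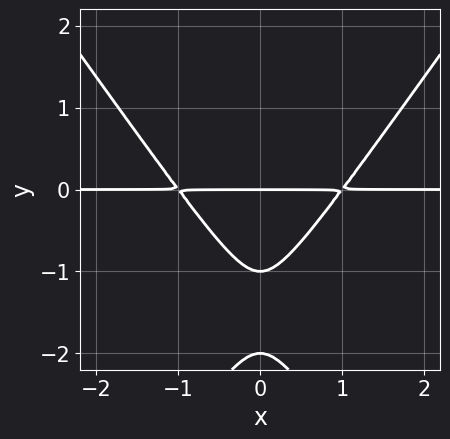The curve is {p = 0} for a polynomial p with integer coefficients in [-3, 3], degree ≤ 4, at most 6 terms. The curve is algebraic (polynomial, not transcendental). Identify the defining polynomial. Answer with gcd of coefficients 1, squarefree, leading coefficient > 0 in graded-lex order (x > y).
2*x^2*y - y^3 - 3*y^2 - 2*y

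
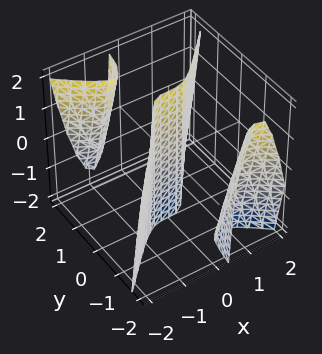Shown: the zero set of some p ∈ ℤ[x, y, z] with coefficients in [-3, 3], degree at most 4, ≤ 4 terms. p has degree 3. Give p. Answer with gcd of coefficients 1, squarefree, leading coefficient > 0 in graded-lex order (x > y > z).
1. The picture has 3 separate pieces. They look like related sheets of one shape, so recover p as a whole.
2. Degree: a generic line meets the surface in up to 3 points, so deg p = 3.
3. From the axis intercepts and sections: every point of the z-axis in the box is on the surface; one x-axis crossing is at x = 0; it meets the y-axis at y = 0 (among the integer gridlines).
4. Matching integer coefficients to the picture gives p.

3*x^3 - 3*x*y^2 - x*y*z - 3*y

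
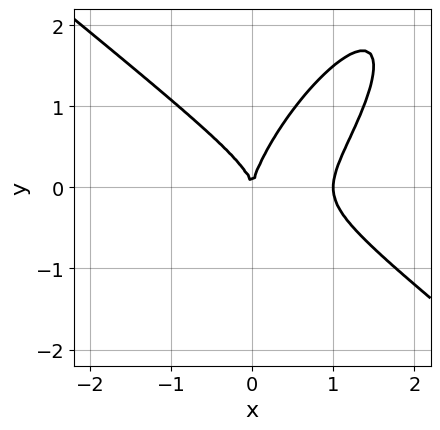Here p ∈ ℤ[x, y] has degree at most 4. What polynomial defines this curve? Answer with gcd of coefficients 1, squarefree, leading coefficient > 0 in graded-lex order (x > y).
3*x^3 - 3*x*y^2 + 2*y^3 - 3*x^2

First, degree: a generic line meets the curve in up to 3 points, so deg p = 3.
Next, against the integer gridlines: the x-axis gridline crossings are at x ∈ {0, 1}; it crosses the y-axis at the gridline y = 0.
Finally, assembling these constraints gives the stated polynomial.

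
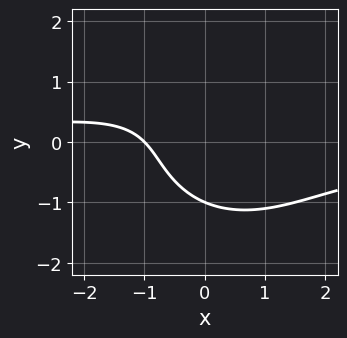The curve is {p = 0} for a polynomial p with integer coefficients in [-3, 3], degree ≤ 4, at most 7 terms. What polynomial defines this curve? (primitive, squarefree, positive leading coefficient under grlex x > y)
2*x^2*y + 2*y^3 + 3*x + y + 3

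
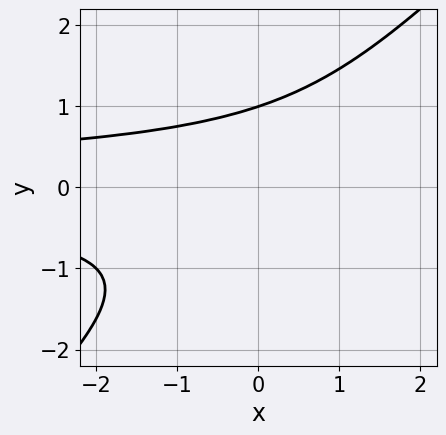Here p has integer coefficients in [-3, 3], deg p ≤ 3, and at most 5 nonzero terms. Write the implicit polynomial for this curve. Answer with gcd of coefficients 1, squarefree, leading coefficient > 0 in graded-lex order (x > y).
x*y^2 - y^3 + 1

1. deg p = 3. No degree-2 curve has this shape.
2. Checking where it meets the axes: it misses every integer gridline on the x-axis; it crosses the y-axis at the gridline y = 1.
3. The integer polynomial consistent with all of this is the stated p.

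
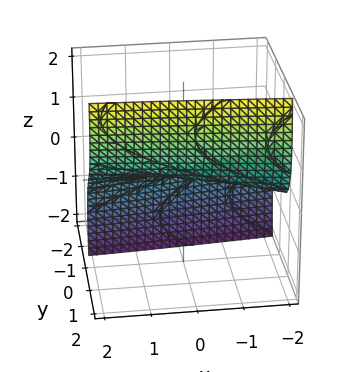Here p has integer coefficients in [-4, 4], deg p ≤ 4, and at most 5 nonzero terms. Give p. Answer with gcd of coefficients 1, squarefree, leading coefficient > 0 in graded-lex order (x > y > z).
3*y^3 + y*z^2 + x*y - 2*z

1. Degree: the shape is more complex than any degree-2 surface, so deg p = 3.
2. From the visible intercepts: the visible x-axis segment lies entirely on the surface; it meets the z-axis at z = 0 (among the integer gridlines).
3. Putting this together gives p.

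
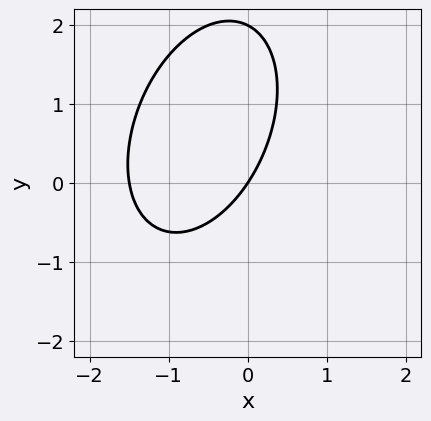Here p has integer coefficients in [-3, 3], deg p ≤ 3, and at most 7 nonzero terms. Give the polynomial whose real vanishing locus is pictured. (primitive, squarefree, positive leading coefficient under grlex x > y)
2*x^2 - x*y + y^2 + 3*x - 2*y

(a) Degree: the shape is more complex than any degree-1 curve, so deg p = 2.
(b) From the axis intercepts and sections: it crosses the x-axis at the gridline x = 0; among the integer gridlines, it crosses the y-axis at y ∈ {0, 2}.
(c) Assembling these constraints gives the stated polynomial.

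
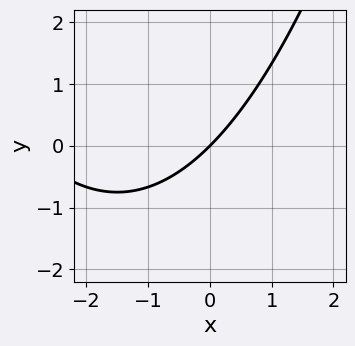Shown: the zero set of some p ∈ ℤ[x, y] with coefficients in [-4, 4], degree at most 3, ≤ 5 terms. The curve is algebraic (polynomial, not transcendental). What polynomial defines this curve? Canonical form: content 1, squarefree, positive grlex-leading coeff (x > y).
(a) deg p = 2. No degree-1 curve has this shape.
(b) Checking where it meets the axes: it crosses the x-axis at the gridline x = 0; one y-axis crossing is at y = 0.
(c) The integer polynomial consistent with all of this is the stated p.

x^2 + 3*x - 3*y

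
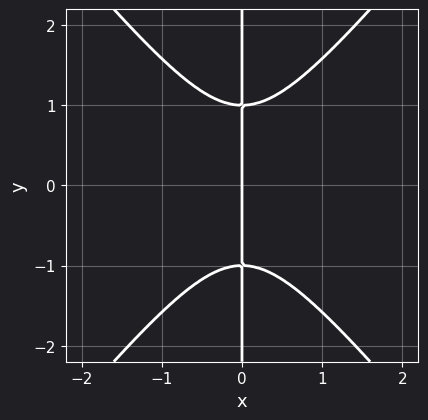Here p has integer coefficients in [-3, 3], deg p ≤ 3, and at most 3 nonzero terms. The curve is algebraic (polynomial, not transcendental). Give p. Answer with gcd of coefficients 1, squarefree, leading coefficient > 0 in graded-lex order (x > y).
Degree: no degree-2 curve has this shape, so deg p = 3.
Symmetries: the y ↦ −y reflection is a symmetry, so y appears only in even powers.
From the axis intercepts and sections: every point of the y-axis in the box is on the curve; it meets the x-axis at x = 0 (among the integer gridlines).
Solving for integer coefficients yields p as stated.

3*x^3 - 2*x*y^2 + 2*x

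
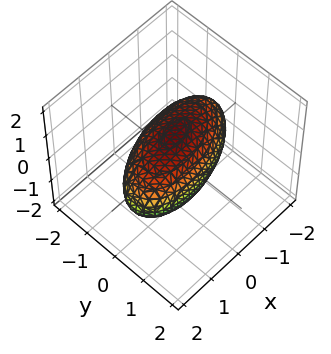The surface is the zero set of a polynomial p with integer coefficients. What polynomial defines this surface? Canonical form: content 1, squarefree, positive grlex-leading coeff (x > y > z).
Degree: a generic line meets the surface in up to 2 points, so deg p = 2.
Against the integer gridlines: among the integer gridlines, it crosses the y-axis at y ∈ {-1, 1}; among the integer gridlines, it crosses the z-axis at z ∈ {-1, 1}.
Together with the visible shape, these determine p as stated.

x^2 - x*y + 3*y^2 + 3*z^2 - 3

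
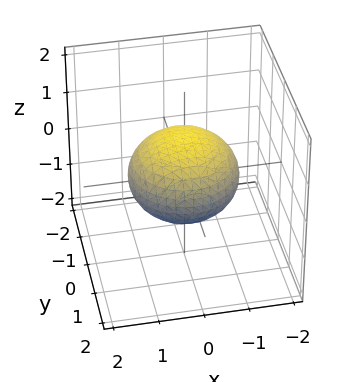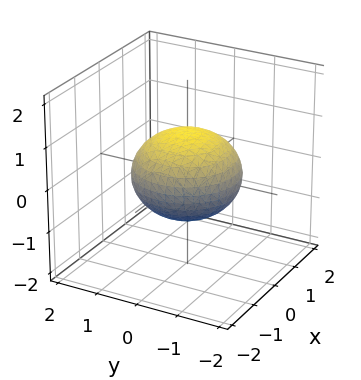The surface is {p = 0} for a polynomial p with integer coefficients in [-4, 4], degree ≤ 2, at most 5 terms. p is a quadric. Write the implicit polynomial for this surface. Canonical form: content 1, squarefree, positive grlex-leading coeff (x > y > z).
Degree: a closed, bounded, convex surface; a quadric, so deg p = 2.
By symmetry, every cross-section ⟂ z is a circle, so x, y appear only via x² + y²; it's symmetric under z → −z, forcing even powers of z.
Checking where it meets the axes: among the integer gridlines, it crosses the z-axis at z ∈ {-1, 1}; a circular section at z = 0 has radius between 1 and 2.
Fitting integer coefficients to these (and the overall shape) gives p.

2*x^2 + 2*y^2 + 3*z^2 - 3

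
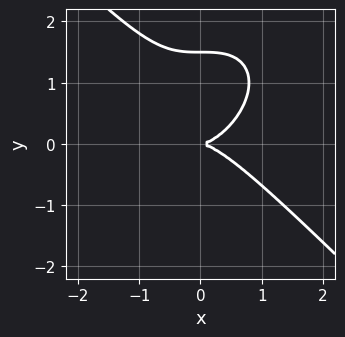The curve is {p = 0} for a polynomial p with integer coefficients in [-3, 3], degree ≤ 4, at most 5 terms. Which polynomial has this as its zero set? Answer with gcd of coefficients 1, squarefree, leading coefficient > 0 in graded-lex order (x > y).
2*x^3 + 2*y^3 - 3*y^2

(a) deg p = 3.
(b) Reading off the gridlines: it crosses the x-axis at the gridline x = 0; it crosses the y-axis at the gridline y = 0.
(c) Putting this together gives p.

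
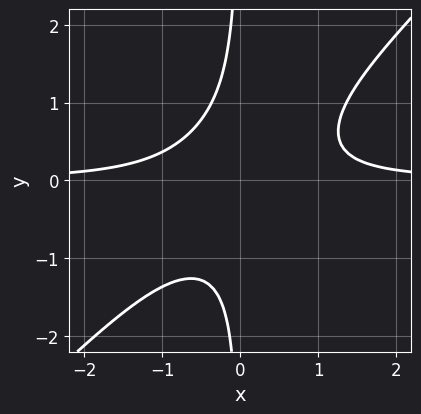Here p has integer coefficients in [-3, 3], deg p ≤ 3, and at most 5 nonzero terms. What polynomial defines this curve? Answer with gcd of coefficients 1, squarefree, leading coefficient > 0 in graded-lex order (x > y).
2*x^2*y - 2*x*y^2 - 1

(a) deg p = 3.
(b) From the visible intercepts: the curve avoids every integer x-axis point in the box; it misses every integer gridline on the y-axis.
(c) Together with the visible shape, these determine p as stated.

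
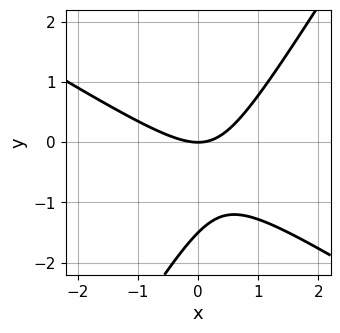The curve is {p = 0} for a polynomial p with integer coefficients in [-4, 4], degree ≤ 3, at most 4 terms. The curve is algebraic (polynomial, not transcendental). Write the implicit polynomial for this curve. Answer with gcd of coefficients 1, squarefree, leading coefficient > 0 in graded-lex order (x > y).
(a) deg p = 2. A generic line meets the curve in up to 2 points.
(b) From the axis intercepts and sections: it meets the x-axis at x = 0 (among the integer gridlines); one y-axis crossing is at y = 0.
(c) Fitting integer coefficients to these (and the overall shape) gives p.

2*x^2 + 2*x*y - 2*y^2 - 3*y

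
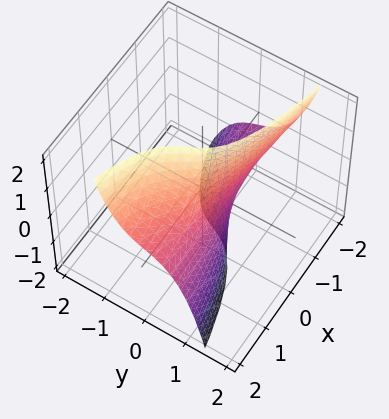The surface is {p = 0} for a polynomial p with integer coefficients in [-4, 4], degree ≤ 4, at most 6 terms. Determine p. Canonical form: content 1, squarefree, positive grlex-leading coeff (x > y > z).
3*y^3 + 2*x*z + 2*y - 2

First, deg p = 3.
Then, from the axis intercepts and sections: no z-intercept at any integer in the box; the surface avoids every integer x-axis point in the box.
Finally, the integer polynomial consistent with all of this is the stated p.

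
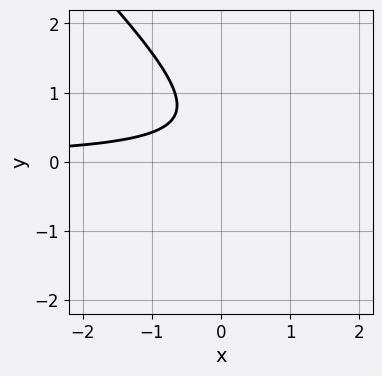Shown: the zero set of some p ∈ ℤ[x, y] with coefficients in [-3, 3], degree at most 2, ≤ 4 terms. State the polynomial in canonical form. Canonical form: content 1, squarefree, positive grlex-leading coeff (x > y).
3*x*y + 3*y^2 - 3*y + 2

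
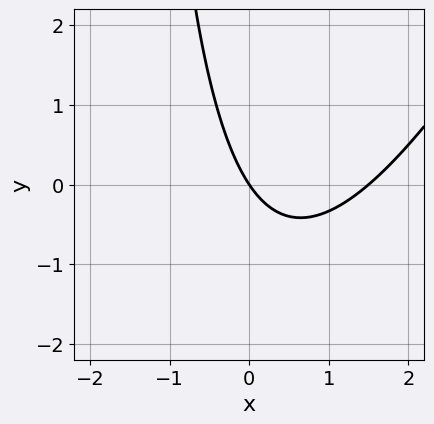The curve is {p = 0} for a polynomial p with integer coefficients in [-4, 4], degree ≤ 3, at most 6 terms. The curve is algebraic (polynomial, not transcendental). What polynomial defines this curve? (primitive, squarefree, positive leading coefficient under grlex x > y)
(a) deg p = 2. No degree-1 curve has this shape.
(b) From the axis intercepts and sections: it meets the x-axis at x = 0 (among the integer gridlines); one y-axis crossing is at y = 0.
(c) Fitting integer coefficients to these (and the overall shape) gives p.

2*x^2 - x*y - 3*x - 2*y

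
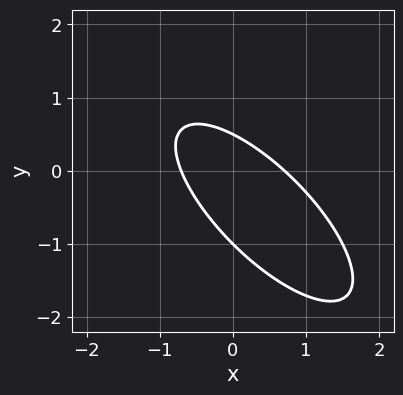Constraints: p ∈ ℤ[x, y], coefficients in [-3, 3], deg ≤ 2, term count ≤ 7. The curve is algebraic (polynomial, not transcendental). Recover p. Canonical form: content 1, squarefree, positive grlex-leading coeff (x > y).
(a) Degree: the shape is more complex than any degree-1 curve, so deg p = 2.
(b) From the visible intercepts: one y-axis crossing is at y = -1.
(c) Putting this together gives p.

2*x^2 + 3*x*y + 2*y^2 + y - 1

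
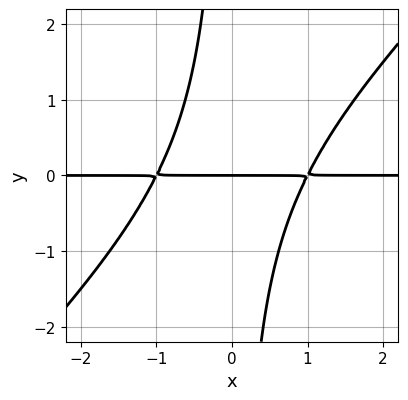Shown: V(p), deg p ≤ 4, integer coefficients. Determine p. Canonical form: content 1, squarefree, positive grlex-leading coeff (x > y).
(a) The degree is 3 — a generic line meets the curve in up to 3 points.
(b) From the visible intercepts: the visible x-axis segment lies entirely on the curve; it meets the y-axis at y = 0 (among the integer gridlines).
(c) Fitting integer coefficients to these (and the overall shape) gives p.

x^2*y - x*y^2 - y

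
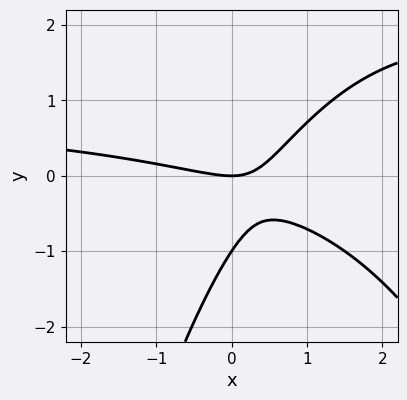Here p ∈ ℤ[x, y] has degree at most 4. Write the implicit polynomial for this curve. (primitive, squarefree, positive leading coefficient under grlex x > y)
x^2*y - x^2 - 3*x*y + 2*y^2 + 2*y

First, degree: no degree-2 curve has this shape, so deg p = 3.
Then, against the integer gridlines: one x-axis crossing is at x = 0; the y-axis gridline crossings are at y ∈ {-1, 0}.
Finally, putting this together gives p.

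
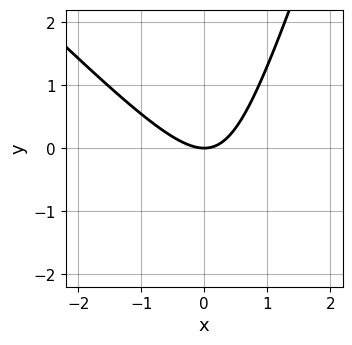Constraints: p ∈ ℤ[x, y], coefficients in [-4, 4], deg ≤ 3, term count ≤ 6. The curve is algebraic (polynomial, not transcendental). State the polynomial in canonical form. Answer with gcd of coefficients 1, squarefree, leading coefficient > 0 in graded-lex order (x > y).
3*x^2 + 2*x*y - y^2 - 3*y

deg p = 2. A generic line meets the curve in up to 2 points.
Observable constraints: it meets the y-axis at y = 0 (among the integer gridlines); one x-axis crossing is at x = 0.
The integer polynomial consistent with all of this is the stated p.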